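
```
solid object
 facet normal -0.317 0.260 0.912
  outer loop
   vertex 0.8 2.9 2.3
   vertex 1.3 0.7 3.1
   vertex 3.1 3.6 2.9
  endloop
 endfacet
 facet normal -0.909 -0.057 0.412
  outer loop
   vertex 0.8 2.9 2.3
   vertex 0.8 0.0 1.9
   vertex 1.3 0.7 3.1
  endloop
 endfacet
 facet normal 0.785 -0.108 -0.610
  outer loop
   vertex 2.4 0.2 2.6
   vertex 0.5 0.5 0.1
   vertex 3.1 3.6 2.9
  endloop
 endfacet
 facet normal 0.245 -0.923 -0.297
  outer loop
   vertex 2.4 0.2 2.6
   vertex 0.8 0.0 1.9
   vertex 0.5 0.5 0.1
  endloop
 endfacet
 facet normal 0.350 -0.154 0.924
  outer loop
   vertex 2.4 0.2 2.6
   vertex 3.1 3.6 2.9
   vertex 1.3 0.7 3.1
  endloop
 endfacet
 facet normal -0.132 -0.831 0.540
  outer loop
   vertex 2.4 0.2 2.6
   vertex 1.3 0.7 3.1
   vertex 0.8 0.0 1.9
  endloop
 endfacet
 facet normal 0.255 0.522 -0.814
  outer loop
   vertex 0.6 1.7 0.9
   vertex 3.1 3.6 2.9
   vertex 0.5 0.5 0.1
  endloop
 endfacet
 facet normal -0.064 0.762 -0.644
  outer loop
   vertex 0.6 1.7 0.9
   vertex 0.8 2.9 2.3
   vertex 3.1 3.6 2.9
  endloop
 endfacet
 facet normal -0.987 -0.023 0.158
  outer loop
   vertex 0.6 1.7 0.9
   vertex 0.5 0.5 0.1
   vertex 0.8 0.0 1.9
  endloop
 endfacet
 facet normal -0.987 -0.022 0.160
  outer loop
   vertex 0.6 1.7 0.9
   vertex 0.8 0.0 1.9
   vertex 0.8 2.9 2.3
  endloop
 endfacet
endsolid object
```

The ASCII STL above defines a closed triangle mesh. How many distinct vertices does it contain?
7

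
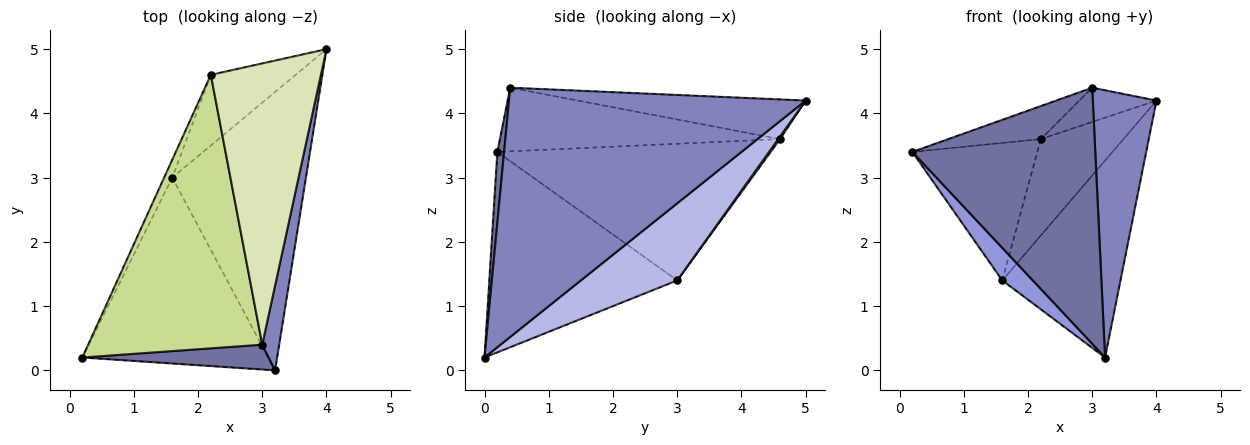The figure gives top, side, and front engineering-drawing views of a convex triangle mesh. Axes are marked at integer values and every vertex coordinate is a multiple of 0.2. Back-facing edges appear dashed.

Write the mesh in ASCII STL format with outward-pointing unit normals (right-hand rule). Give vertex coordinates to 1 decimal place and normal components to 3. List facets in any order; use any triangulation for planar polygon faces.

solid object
 facet normal 0.037 -0.995 0.096
  outer loop
   vertex 3.0 0.4 4.4
   vertex 0.2 0.2 3.4
   vertex 3.2 0.0 0.2
  endloop
 endfacet
 facet normal 0.976 -0.209 0.066
  outer loop
   vertex 3.0 0.4 4.4
   vertex 3.2 0.0 0.2
   vertex 4.0 5.0 4.2
  endloop
 endfacet
 facet normal -0.728 -0.118 -0.675
  outer loop
   vertex 1.6 3.0 1.4
   vertex 3.2 0.0 0.2
   vertex 0.2 0.2 3.4
  endloop
 endfacet
 facet normal 0.426 0.523 -0.738
  outer loop
   vertex 1.6 3.0 1.4
   vertex 4.0 5.0 4.2
   vertex 3.2 0.0 0.2
  endloop
 endfacet
 facet normal -0.908 0.415 -0.054
  outer loop
   vertex 2.2 4.6 3.6
   vertex 1.6 3.0 1.4
   vertex 0.2 0.2 3.4
  endloop
 endfacet
 facet normal 0.018 0.806 -0.591
  outer loop
   vertex 2.2 4.6 3.6
   vertex 4.0 5.0 4.2
   vertex 1.6 3.0 1.4
  endloop
 endfacet
 facet normal -0.341 0.113 0.933
  outer loop
   vertex 2.2 4.6 3.6
   vertex 0.2 0.2 3.4
   vertex 3.0 0.4 4.4
  endloop
 endfacet
 facet normal -0.337 0.114 0.935
  outer loop
   vertex 2.2 4.6 3.6
   vertex 3.0 0.4 4.4
   vertex 4.0 5.0 4.2
  endloop
 endfacet
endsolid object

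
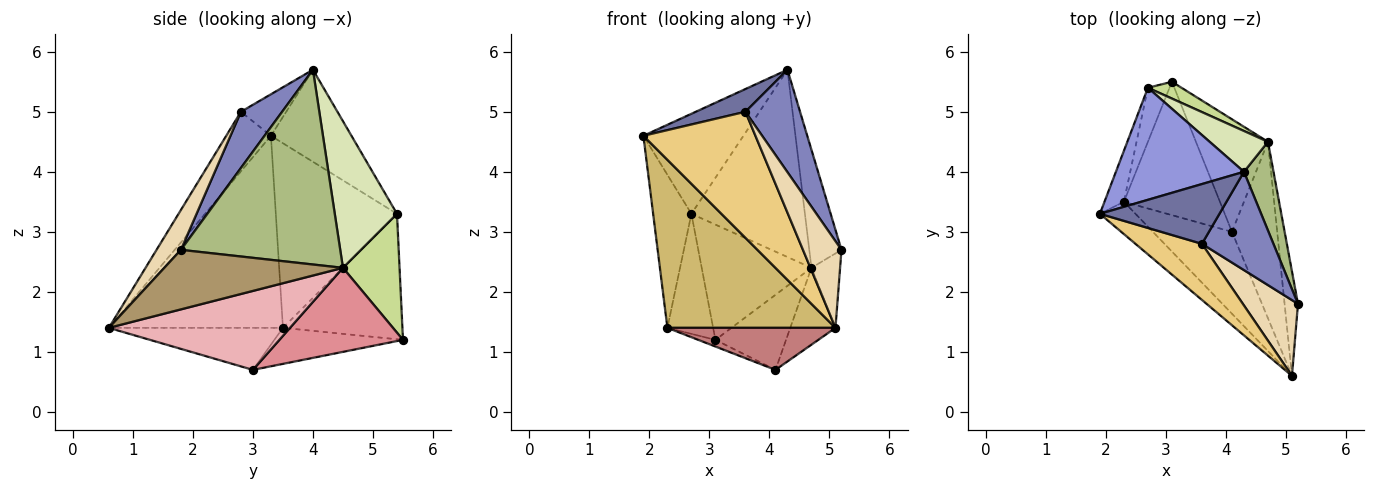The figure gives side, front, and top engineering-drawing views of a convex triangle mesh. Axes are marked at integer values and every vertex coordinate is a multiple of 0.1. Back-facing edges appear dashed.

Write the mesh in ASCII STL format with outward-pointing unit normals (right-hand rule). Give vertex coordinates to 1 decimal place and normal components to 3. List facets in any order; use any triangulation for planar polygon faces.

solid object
 facet normal -0.309 -0.338 0.889
  outer loop
   vertex 3.6 2.8 5.0
   vertex 4.3 4.0 5.7
   vertex 1.9 3.3 4.6
  endloop
 endfacet
 facet normal 0.478 -0.634 0.608
  outer loop
   vertex 3.6 2.8 5.0
   vertex 5.2 1.8 2.7
   vertex 4.3 4.0 5.7
  endloop
 endfacet
 facet normal -0.473 0.587 0.657
  outer loop
   vertex 2.7 5.4 3.3
   vertex 1.9 3.3 4.6
   vertex 4.3 4.0 5.7
  endloop
 endfacet
 facet normal -0.949 0.300 -0.100
  outer loop
   vertex 2.7 5.4 3.3
   vertex 2.3 3.5 1.4
   vertex 1.9 3.3 4.6
  endloop
 endfacet
 facet normal -0.922 0.353 -0.159
  outer loop
   vertex 2.7 5.4 3.3
   vertex 3.1 5.5 1.2
   vertex 2.3 3.5 1.4
  endloop
 endfacet
 facet normal 0.970 0.196 0.147
  outer loop
   vertex 4.7 4.5 2.4
   vertex 4.3 4.0 5.7
   vertex 5.2 1.8 2.7
  endloop
 endfacet
 facet normal 0.454 0.881 0.129
  outer loop
   vertex 4.7 4.5 2.4
   vertex 3.1 5.5 1.2
   vertex 2.7 5.4 3.3
  endloop
 endfacet
 facet normal 0.472 0.861 0.188
  outer loop
   vertex 4.7 4.5 2.4
   vertex 2.7 5.4 3.3
   vertex 4.3 4.0 5.7
  endloop
 endfacet
 facet normal 0.964 0.154 -0.217
  outer loop
   vertex 5.1 0.6 1.4
   vertex 4.7 4.5 2.4
   vertex 5.2 1.8 2.7
  endloop
 endfacet
 facet normal -0.713 -0.689 -0.132
  outer loop
   vertex 5.1 0.6 1.4
   vertex 1.9 3.3 4.6
   vertex 2.3 3.5 1.4
  endloop
 endfacet
 facet normal -0.342 -0.858 0.382
  outer loop
   vertex 5.1 0.6 1.4
   vertex 3.6 2.8 5.0
   vertex 1.9 3.3 4.6
  endloop
 endfacet
 facet normal 0.430 -0.680 0.594
  outer loop
   vertex 5.1 0.6 1.4
   vertex 5.2 1.8 2.7
   vertex 3.6 2.8 5.0
  endloop
 endfacet
 facet normal -0.351 0.047 -0.935
  outer loop
   vertex 4.1 3.0 0.7
   vertex 2.3 3.5 1.4
   vertex 3.1 5.5 1.2
  endloop
 endfacet
 facet normal -0.427 -0.413 -0.804
  outer loop
   vertex 4.1 3.0 0.7
   vertex 5.1 0.6 1.4
   vertex 2.3 3.5 1.4
  endloop
 endfacet
 facet normal 0.697 0.398 -0.597
  outer loop
   vertex 4.1 3.0 0.7
   vertex 3.1 5.5 1.2
   vertex 4.7 4.5 2.4
  endloop
 endfacet
 facet normal 0.848 0.212 -0.486
  outer loop
   vertex 4.1 3.0 0.7
   vertex 4.7 4.5 2.4
   vertex 5.1 0.6 1.4
  endloop
 endfacet
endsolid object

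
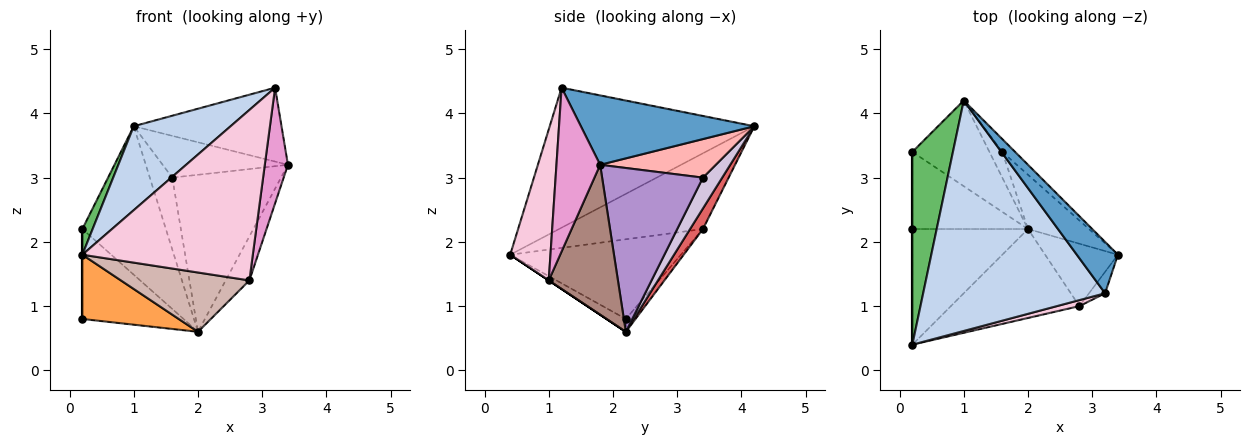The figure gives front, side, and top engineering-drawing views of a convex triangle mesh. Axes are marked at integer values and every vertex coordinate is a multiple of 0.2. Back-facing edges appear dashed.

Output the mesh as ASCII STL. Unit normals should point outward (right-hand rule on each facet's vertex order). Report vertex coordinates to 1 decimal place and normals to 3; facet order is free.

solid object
 facet normal 0.694 0.591 0.411
  outer loop
   vertex 3.2 1.2 4.4
   vertex 3.4 1.8 3.2
   vertex 1.0 4.2 3.8
  endloop
 endfacet
 facet normal -0.586 -0.277 0.761
  outer loop
   vertex 3.2 1.2 4.4
   vertex 1.0 4.2 3.8
   vertex 0.2 0.4 1.8
  endloop
 endfacet
 facet normal -0.097 -0.483 -0.870
  outer loop
   vertex 2.0 2.2 0.6
   vertex 0.2 0.4 1.8
   vertex 0.2 2.2 0.8
  endloop
 endfacet
 facet normal -1.000 0.000 0.000
  outer loop
   vertex 0.2 3.4 2.2
   vertex 0.2 2.2 0.8
   vertex 0.2 0.4 1.8
  endloop
 endfacet
 facet normal -0.880 -0.063 0.471
  outer loop
   vertex 0.2 3.4 2.2
   vertex 0.2 0.4 1.8
   vertex 1.0 4.2 3.8
  endloop
 endfacet
 facet normal -0.072 0.757 -0.649
  outer loop
   vertex 0.2 3.4 2.2
   vertex 2.0 2.2 0.6
   vertex 0.2 2.2 0.8
  endloop
 endfacet
 facet normal 0.132 0.859 -0.495
  outer loop
   vertex 0.2 3.4 2.2
   vertex 1.0 4.2 3.8
   vertex 2.0 2.2 0.6
  endloop
 endfacet
 facet normal 0.662 0.717 -0.221
  outer loop
   vertex 1.6 3.4 3.0
   vertex 1.0 4.2 3.8
   vertex 3.4 1.8 3.2
  endloop
 endfacet
 facet normal 0.659 0.711 -0.246
  outer loop
   vertex 1.6 3.4 3.0
   vertex 3.4 1.8 3.2
   vertex 2.0 2.2 0.6
  endloop
 endfacet
 facet normal 0.628 0.733 -0.262
  outer loop
   vertex 1.6 3.4 3.0
   vertex 2.0 2.2 0.6
   vertex 1.0 4.2 3.8
  endloop
 endfacet
 facet normal 0.860 0.295 -0.418
  outer loop
   vertex 2.8 1.0 1.4
   vertex 2.0 2.2 0.6
   vertex 3.4 1.8 3.2
  endloop
 endfacet
 facet normal 0.000 -0.555 -0.832
  outer loop
   vertex 2.8 1.0 1.4
   vertex 0.2 0.4 1.8
   vertex 2.0 2.2 0.6
  endloop
 endfacet
 facet normal 0.880 -0.466 -0.086
  outer loop
   vertex 2.8 1.0 1.4
   vertex 3.4 1.8 3.2
   vertex 3.2 1.2 4.4
  endloop
 endfacet
 facet normal 0.230 -0.973 0.034
  outer loop
   vertex 2.8 1.0 1.4
   vertex 3.2 1.2 4.4
   vertex 0.2 0.4 1.8
  endloop
 endfacet
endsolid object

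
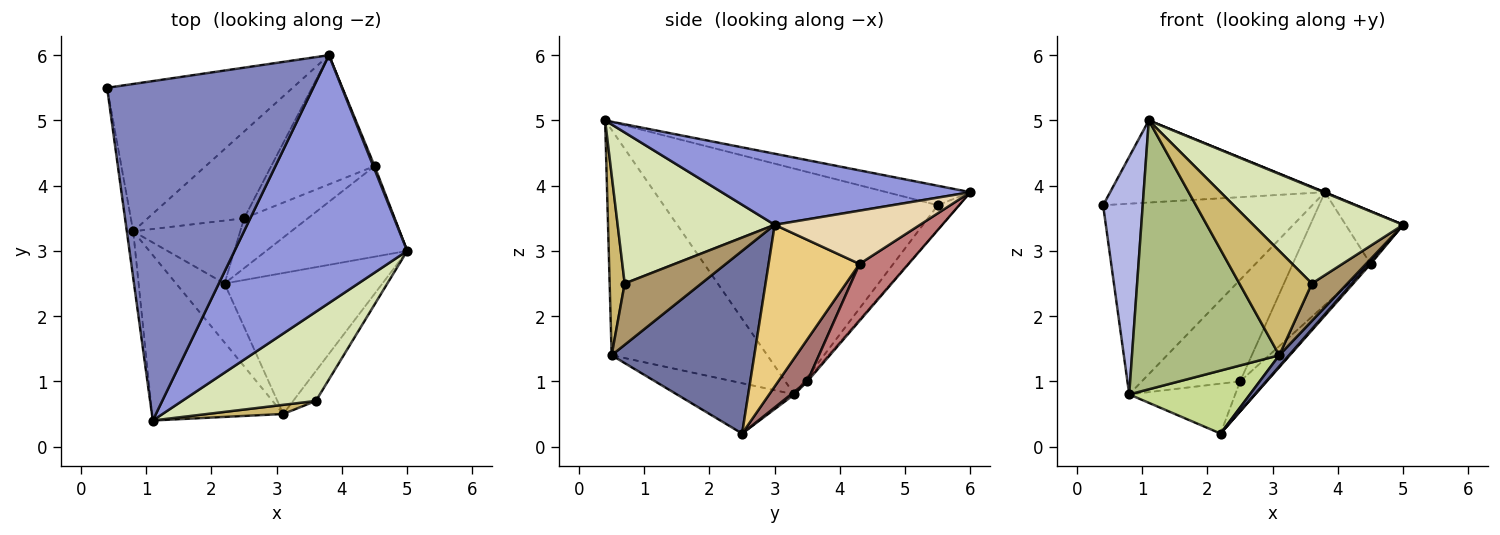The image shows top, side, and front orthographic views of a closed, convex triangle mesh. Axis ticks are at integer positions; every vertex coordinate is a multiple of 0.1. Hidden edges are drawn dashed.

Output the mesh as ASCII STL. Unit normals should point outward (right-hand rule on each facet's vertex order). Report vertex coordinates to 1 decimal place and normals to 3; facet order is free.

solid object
 facet normal 0.756 -0.052 -0.653
  outer loop
   vertex 3.1 0.5 1.4
   vertex 2.2 2.5 0.2
   vertex 5.0 3.0 3.4
  endloop
 endfacet
 facet normal -0.091 0.234 0.968
  outer loop
   vertex 3.8 6.0 3.9
   vertex 0.4 5.5 3.7
   vertex 1.1 0.4 5.0
  endloop
 endfacet
 facet normal 0.381 -0.002 0.925
  outer loop
   vertex 3.8 6.0 3.9
   vertex 1.1 0.4 5.0
   vertex 5.0 3.0 3.4
  endloop
 endfacet
 facet normal -0.989 -0.143 -0.028
  outer loop
   vertex 0.8 3.3 0.8
   vertex 1.1 0.4 5.0
   vertex 0.4 5.5 3.7
  endloop
 endfacet
 facet normal -0.080 0.789 -0.609
  outer loop
   vertex 0.8 3.3 0.8
   vertex 0.4 5.5 3.7
   vertex 3.8 6.0 3.9
  endloop
 endfacet
 facet normal -0.669 -0.633 -0.389
  outer loop
   vertex 0.8 3.3 0.8
   vertex 3.1 0.5 1.4
   vertex 1.1 0.4 5.0
  endloop
 endfacet
 facet normal -0.579 -0.595 -0.557
  outer loop
   vertex 0.8 3.3 0.8
   vertex 2.2 2.5 0.2
   vertex 3.1 0.5 1.4
  endloop
 endfacet
 facet normal 0.609 -0.582 0.539
  outer loop
   vertex 3.6 0.7 2.5
   vertex 5.0 3.0 3.4
   vertex 1.1 0.4 5.0
  endloop
 endfacet
 facet normal 0.860 -0.399 -0.318
  outer loop
   vertex 3.6 0.7 2.5
   vertex 3.1 0.5 1.4
   vertex 5.0 3.0 3.4
  endloop
 endfacet
 facet normal 0.202 -0.976 0.085
  outer loop
   vertex 3.6 0.7 2.5
   vertex 1.1 0.4 5.0
   vertex 3.1 0.5 1.4
  endloop
 endfacet
 facet normal 0.754 -0.014 -0.657
  outer loop
   vertex 4.5 4.3 2.8
   vertex 5.0 3.0 3.4
   vertex 2.2 2.5 0.2
  endloop
 endfacet
 facet normal 0.930 0.368 0.023
  outer loop
   vertex 4.5 4.3 2.8
   vertex 3.8 6.0 3.9
   vertex 5.0 3.0 3.4
  endloop
 endfacet
 facet normal 0.492 0.449 -0.746
  outer loop
   vertex 2.5 3.5 1.0
   vertex 4.5 4.3 2.8
   vertex 2.2 2.5 0.2
  endloop
 endfacet
 facet normal 0.383 0.608 -0.696
  outer loop
   vertex 2.5 3.5 1.0
   vertex 3.8 6.0 3.9
   vertex 4.5 4.3 2.8
  endloop
 endfacet
 facet normal 0.019 0.621 -0.784
  outer loop
   vertex 2.5 3.5 1.0
   vertex 2.2 2.5 0.2
   vertex 0.8 3.3 0.8
  endloop
 endfacet
 facet normal -0.013 0.760 -0.650
  outer loop
   vertex 2.5 3.5 1.0
   vertex 0.8 3.3 0.8
   vertex 3.8 6.0 3.9
  endloop
 endfacet
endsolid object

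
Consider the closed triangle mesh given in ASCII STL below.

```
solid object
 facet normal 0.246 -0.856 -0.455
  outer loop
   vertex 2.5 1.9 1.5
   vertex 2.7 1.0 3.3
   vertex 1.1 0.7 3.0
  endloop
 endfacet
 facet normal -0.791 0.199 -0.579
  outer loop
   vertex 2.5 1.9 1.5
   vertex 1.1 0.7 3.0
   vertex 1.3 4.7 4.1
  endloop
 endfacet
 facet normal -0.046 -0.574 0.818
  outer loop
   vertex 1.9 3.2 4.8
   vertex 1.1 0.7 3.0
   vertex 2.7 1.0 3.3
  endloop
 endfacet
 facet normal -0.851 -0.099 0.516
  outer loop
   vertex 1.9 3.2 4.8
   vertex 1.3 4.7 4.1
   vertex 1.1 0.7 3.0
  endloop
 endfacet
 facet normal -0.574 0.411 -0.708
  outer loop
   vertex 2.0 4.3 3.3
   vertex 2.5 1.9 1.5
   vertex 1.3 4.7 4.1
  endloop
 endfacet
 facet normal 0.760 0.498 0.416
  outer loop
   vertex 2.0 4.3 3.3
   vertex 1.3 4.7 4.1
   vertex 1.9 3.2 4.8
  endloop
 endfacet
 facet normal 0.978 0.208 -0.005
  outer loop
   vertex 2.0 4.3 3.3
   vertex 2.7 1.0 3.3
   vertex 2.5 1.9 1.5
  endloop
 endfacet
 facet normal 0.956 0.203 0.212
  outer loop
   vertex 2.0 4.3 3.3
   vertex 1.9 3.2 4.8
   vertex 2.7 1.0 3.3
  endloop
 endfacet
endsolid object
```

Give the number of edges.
12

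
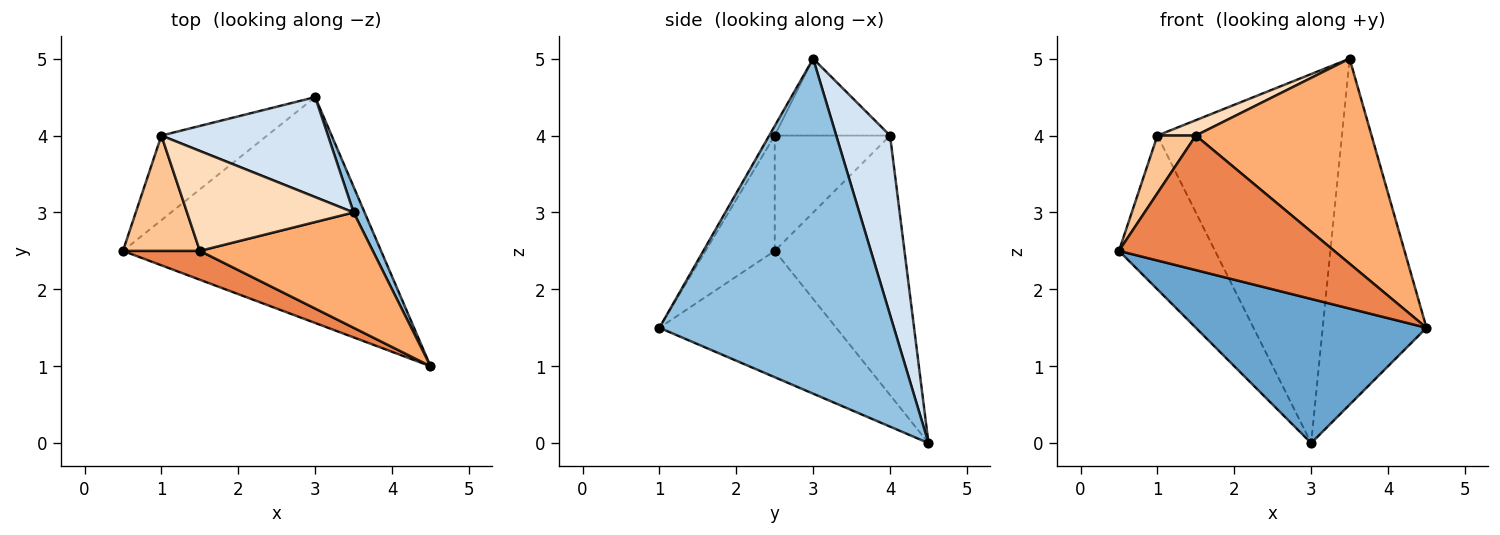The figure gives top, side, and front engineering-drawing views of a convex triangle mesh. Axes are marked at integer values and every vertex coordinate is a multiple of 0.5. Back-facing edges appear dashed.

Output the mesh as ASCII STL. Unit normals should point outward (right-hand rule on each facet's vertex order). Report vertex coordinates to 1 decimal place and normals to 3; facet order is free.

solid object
 facet normal -0.381 -0.497 -0.779
  outer loop
   vertex 3.0 4.5 0.0
   vertex 4.5 1.0 1.5
   vertex 0.5 2.5 2.5
  endloop
 endfacet
 facet normal 0.914 0.405 0.030
  outer loop
   vertex 3.5 3.0 5.0
   vertex 4.5 1.0 1.5
   vertex 3.0 4.5 0.0
  endloop
 endfacet
 facet normal -0.764 0.566 -0.311
  outer loop
   vertex 1.0 4.0 4.0
   vertex 3.0 4.5 0.0
   vertex 0.5 2.5 2.5
  endloop
 endfacet
 facet normal 0.271 0.929 0.252
  outer loop
   vertex 1.0 4.0 4.0
   vertex 3.5 3.0 5.0
   vertex 3.0 4.5 0.0
  endloop
 endfacet
 facet normal -0.300 -0.933 0.200
  outer loop
   vertex 1.5 2.5 4.0
   vertex 0.5 2.5 2.5
   vertex 4.5 1.0 1.5
  endloop
 endfacet
 facet normal -0.027 -0.871 0.490
  outer loop
   vertex 1.5 2.5 4.0
   vertex 4.5 1.0 1.5
   vertex 3.5 3.0 5.0
  endloop
 endfacet
 facet normal -0.802 -0.267 0.535
  outer loop
   vertex 1.5 2.5 4.0
   vertex 1.0 4.0 4.0
   vertex 0.5 2.5 2.5
  endloop
 endfacet
 facet normal -0.415 -0.138 0.899
  outer loop
   vertex 1.5 2.5 4.0
   vertex 3.5 3.0 5.0
   vertex 1.0 4.0 4.0
  endloop
 endfacet
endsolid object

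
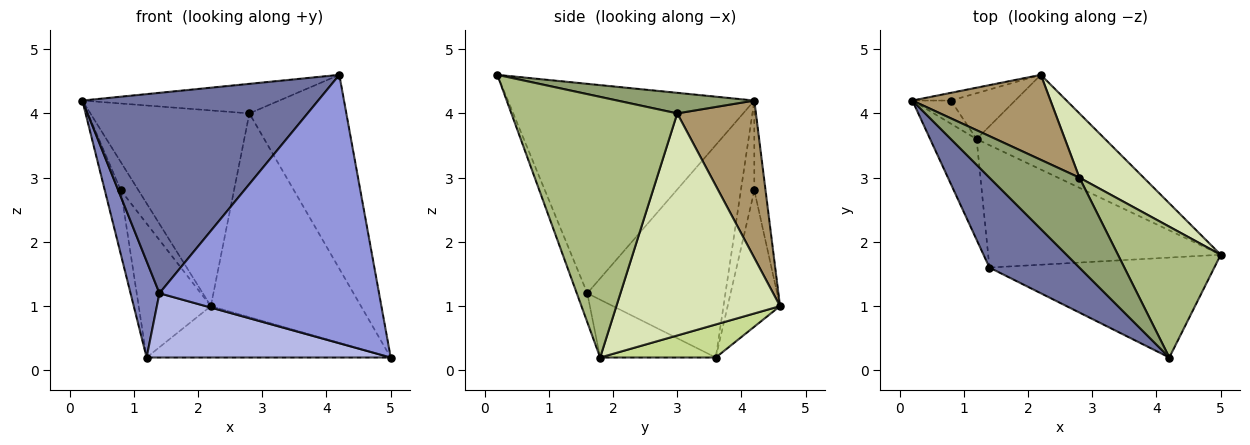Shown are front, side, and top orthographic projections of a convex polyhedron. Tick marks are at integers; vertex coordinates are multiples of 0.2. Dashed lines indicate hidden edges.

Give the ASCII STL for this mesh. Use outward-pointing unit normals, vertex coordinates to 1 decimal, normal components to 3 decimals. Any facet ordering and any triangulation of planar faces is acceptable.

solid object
 facet normal -0.690 -0.660 0.296
  outer loop
   vertex 1.4 1.6 1.2
   vertex 4.2 0.2 4.6
   vertex 0.2 4.2 4.2
  endloop
 endfacet
 facet normal -0.957 -0.200 -0.209
  outer loop
   vertex 1.4 1.6 1.2
   vertex 0.2 4.2 4.2
   vertex 1.2 3.6 0.2
  endloop
 endfacet
 facet normal -0.045 -0.936 -0.349
  outer loop
   vertex 1.4 1.6 1.2
   vertex 5.0 1.8 0.2
   vertex 4.2 0.2 4.6
  endloop
 endfacet
 facet normal -0.215 -0.454 -0.865
  outer loop
   vertex 1.4 1.6 1.2
   vertex 1.2 3.6 0.2
   vertex 5.0 1.8 0.2
  endloop
 endfacet
 facet normal 0.212 0.305 0.928
  outer loop
   vertex 2.8 3.0 4.0
   vertex 0.2 4.2 4.2
   vertex 4.2 0.2 4.6
  endloop
 endfacet
 facet normal 0.817 0.478 0.322
  outer loop
   vertex 2.8 3.0 4.0
   vertex 4.2 0.2 4.6
   vertex 5.0 1.8 0.2
  endloop
 endfacet
 facet normal 0.220 0.465 -0.857
  outer loop
   vertex 2.2 4.6 1.0
   vertex 5.0 1.8 0.2
   vertex 1.2 3.6 0.2
  endloop
 endfacet
 facet normal 0.721 0.661 0.208
  outer loop
   vertex 2.2 4.6 1.0
   vertex 2.8 3.0 4.0
   vertex 5.0 1.8 0.2
  endloop
 endfacet
 facet normal 0.413 0.835 0.363
  outer loop
   vertex 2.2 4.6 1.0
   vertex 0.2 4.2 4.2
   vertex 2.8 3.0 4.0
  endloop
 endfacet
 facet normal -0.620 0.738 -0.266
  outer loop
   vertex 0.8 4.2 2.8
   vertex 1.2 3.6 0.2
   vertex 0.2 4.2 4.2
  endloop
 endfacet
 facet normal -0.523 0.822 -0.224
  outer loop
   vertex 0.8 4.2 2.8
   vertex 0.2 4.2 4.2
   vertex 2.2 4.6 1.0
  endloop
 endfacet
 facet normal -0.566 0.780 -0.267
  outer loop
   vertex 0.8 4.2 2.8
   vertex 2.2 4.6 1.0
   vertex 1.2 3.6 0.2
  endloop
 endfacet
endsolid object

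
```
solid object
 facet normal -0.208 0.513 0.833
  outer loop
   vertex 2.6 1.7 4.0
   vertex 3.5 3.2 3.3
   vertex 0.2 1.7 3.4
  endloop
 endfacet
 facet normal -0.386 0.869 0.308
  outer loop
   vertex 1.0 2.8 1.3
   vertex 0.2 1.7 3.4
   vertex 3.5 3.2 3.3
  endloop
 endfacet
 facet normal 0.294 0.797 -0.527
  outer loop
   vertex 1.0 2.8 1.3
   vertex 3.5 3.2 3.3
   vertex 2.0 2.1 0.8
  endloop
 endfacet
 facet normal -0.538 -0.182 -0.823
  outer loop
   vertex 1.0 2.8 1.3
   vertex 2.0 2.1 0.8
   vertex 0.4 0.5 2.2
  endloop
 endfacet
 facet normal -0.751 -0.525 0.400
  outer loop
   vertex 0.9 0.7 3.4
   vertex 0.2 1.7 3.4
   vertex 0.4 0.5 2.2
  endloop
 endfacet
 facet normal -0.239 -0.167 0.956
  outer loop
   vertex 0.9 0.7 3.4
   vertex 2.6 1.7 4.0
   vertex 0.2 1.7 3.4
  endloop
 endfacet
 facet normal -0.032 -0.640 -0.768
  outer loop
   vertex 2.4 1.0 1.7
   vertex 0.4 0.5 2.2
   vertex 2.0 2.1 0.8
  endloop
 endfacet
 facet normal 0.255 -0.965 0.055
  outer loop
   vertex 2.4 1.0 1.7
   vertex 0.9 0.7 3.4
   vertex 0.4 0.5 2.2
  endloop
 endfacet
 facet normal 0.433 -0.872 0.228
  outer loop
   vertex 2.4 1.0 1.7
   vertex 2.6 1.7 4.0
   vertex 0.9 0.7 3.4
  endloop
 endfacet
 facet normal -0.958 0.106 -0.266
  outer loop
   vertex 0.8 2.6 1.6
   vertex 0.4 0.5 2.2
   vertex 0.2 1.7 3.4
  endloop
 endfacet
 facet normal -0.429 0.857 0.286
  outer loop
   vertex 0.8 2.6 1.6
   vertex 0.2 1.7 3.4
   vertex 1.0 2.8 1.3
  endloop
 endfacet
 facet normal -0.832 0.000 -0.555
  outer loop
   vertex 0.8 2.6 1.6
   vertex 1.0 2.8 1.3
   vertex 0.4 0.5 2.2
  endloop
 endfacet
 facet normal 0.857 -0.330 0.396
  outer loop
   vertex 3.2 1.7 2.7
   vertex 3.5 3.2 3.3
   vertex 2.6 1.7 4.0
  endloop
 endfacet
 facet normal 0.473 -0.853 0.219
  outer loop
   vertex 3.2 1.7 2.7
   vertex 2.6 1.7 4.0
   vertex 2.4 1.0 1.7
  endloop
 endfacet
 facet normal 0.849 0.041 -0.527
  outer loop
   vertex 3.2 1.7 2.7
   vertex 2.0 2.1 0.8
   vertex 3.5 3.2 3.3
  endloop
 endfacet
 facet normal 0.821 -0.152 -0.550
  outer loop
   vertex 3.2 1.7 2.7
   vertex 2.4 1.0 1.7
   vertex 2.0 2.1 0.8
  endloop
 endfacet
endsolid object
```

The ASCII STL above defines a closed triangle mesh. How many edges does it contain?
24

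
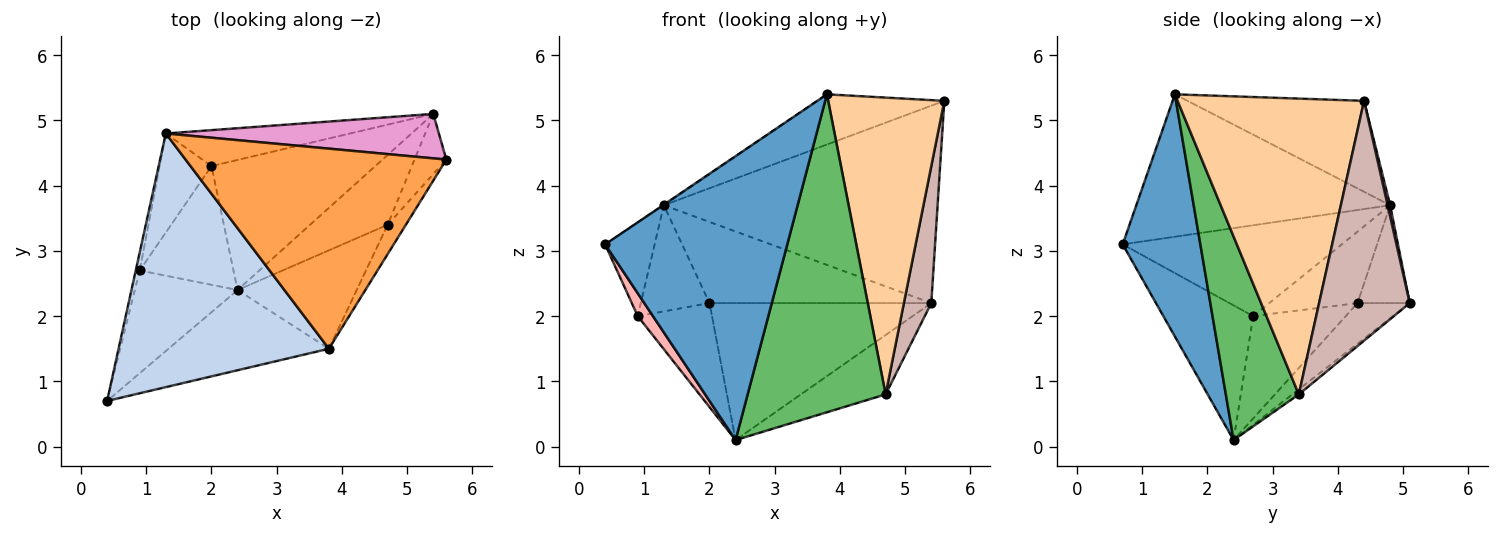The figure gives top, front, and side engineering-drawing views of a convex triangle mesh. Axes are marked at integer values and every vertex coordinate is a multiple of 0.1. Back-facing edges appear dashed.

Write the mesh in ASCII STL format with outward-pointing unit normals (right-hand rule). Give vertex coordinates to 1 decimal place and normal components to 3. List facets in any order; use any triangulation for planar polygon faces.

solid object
 facet normal 0.380 -0.890 -0.251
  outer loop
   vertex 2.4 2.4 0.1
   vertex 3.8 1.5 5.4
   vertex 0.4 0.7 3.1
  endloop
 endfacet
 facet normal -0.561 0.002 0.828
  outer loop
   vertex 1.3 4.8 3.7
   vertex 0.4 0.7 3.1
   vertex 3.8 1.5 5.4
  endloop
 endfacet
 facet normal -0.320 0.231 0.919
  outer loop
   vertex 1.3 4.8 3.7
   vertex 3.8 1.5 5.4
   vertex 5.6 4.4 5.3
  endloop
 endfacet
 facet normal 0.848 -0.528 -0.052
  outer loop
   vertex 4.7 3.4 0.8
   vertex 5.6 4.4 5.3
   vertex 3.8 1.5 5.4
  endloop
 endfacet
 facet normal 0.451 -0.853 -0.264
  outer loop
   vertex 4.7 3.4 0.8
   vertex 3.8 1.5 5.4
   vertex 2.4 2.4 0.1
  endloop
 endfacet
 facet normal -0.635 0.509 -0.581
  outer loop
   vertex 0.9 2.7 2.0
   vertex 2.0 4.3 2.2
   vertex 2.4 2.4 0.1
  endloop
 endfacet
 facet normal -0.685 0.533 -0.497
  outer loop
   vertex 0.9 2.7 2.0
   vertex 1.3 4.8 3.7
   vertex 2.0 4.3 2.2
  endloop
 endfacet
 facet normal -0.788 -0.134 -0.601
  outer loop
   vertex 0.9 2.7 2.0
   vertex 2.4 2.4 0.1
   vertex 0.4 0.7 3.1
  endloop
 endfacet
 facet normal -0.975 0.220 -0.043
  outer loop
   vertex 0.9 2.7 2.0
   vertex 0.4 0.7 3.1
   vertex 1.3 4.8 3.7
  endloop
 endfacet
 facet normal -0.168 0.715 -0.679
  outer loop
   vertex 5.4 5.1 2.2
   vertex 2.4 2.4 0.1
   vertex 2.0 4.3 2.2
  endloop
 endfacet
 facet normal -0.050 0.647 -0.761
  outer loop
   vertex 5.4 5.1 2.2
   vertex 4.7 3.4 0.8
   vertex 2.4 2.4 0.1
  endloop
 endfacet
 facet normal 0.950 -0.287 -0.126
  outer loop
   vertex 5.4 5.1 2.2
   vertex 5.6 4.4 5.3
   vertex 4.7 3.4 0.8
  endloop
 endfacet
 facet normal 0.009 0.976 0.220
  outer loop
   vertex 5.4 5.1 2.2
   vertex 1.3 4.8 3.7
   vertex 5.6 4.4 5.3
  endloop
 endfacet
 facet normal -0.210 0.894 -0.396
  outer loop
   vertex 5.4 5.1 2.2
   vertex 2.0 4.3 2.2
   vertex 1.3 4.8 3.7
  endloop
 endfacet
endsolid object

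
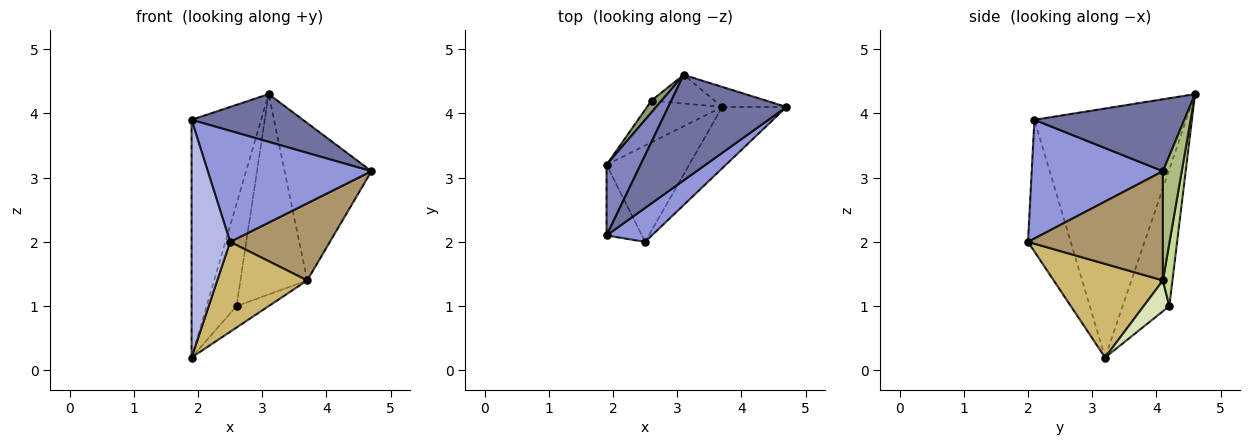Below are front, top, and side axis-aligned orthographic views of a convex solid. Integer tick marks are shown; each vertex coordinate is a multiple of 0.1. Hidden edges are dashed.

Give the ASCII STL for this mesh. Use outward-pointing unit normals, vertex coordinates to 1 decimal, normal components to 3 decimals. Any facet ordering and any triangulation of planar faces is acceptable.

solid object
 facet normal 0.485 -0.360 0.797
  outer loop
   vertex 3.1 4.6 4.3
   vertex 1.9 2.1 3.9
   vertex 4.7 4.1 3.1
  endloop
 endfacet
 facet normal -0.902 0.413 0.123
  outer loop
   vertex 1.9 3.2 0.2
   vertex 1.9 2.1 3.9
   vertex 3.1 4.6 4.3
  endloop
 endfacet
 facet normal 0.608 -0.759 0.232
  outer loop
   vertex 2.5 2.0 2.0
   vertex 4.7 4.1 3.1
   vertex 1.9 2.1 3.9
  endloop
 endfacet
 facet normal -0.728 -0.657 -0.195
  outer loop
   vertex 2.5 2.0 2.0
   vertex 1.9 2.1 3.9
   vertex 1.9 3.2 0.2
  endloop
 endfacet
 facet normal -0.840 0.539 0.062
  outer loop
   vertex 2.6 4.2 1.0
   vertex 1.9 3.2 0.2
   vertex 3.1 4.6 4.3
  endloop
 endfacet
 facet normal 0.210 0.970 -0.124
  outer loop
   vertex 3.7 4.1 1.4
   vertex 3.1 4.6 4.3
   vertex 4.7 4.1 3.1
  endloop
 endfacet
 facet normal 0.140 0.980 -0.140
  outer loop
   vertex 3.7 4.1 1.4
   vertex 2.6 4.2 1.0
   vertex 3.1 4.6 4.3
  endloop
 endfacet
 facet normal 0.343 0.429 -0.836
  outer loop
   vertex 3.7 4.1 1.4
   vertex 1.9 3.2 0.2
   vertex 2.6 4.2 1.0
  endloop
 endfacet
 facet normal 0.727 -0.537 -0.428
  outer loop
   vertex 3.7 4.1 1.4
   vertex 4.7 4.1 3.1
   vertex 2.5 2.0 2.0
  endloop
 endfacet
 facet normal 0.638 -0.525 -0.563
  outer loop
   vertex 3.7 4.1 1.4
   vertex 2.5 2.0 2.0
   vertex 1.9 3.2 0.2
  endloop
 endfacet
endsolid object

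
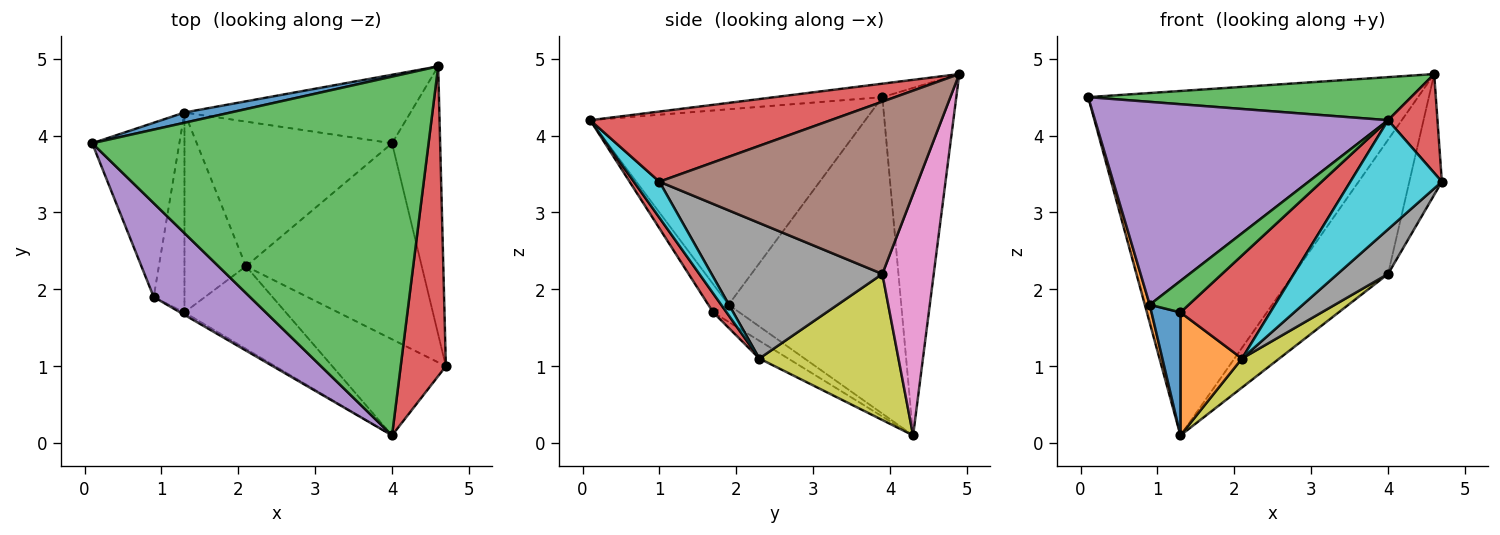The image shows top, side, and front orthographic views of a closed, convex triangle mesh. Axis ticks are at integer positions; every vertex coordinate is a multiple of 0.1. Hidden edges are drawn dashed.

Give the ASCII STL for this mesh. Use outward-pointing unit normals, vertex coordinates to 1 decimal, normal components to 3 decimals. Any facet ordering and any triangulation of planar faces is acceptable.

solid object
 facet normal -0.219 0.975 0.029
  outer loop
   vertex 1.3 4.3 0.1
   vertex 0.1 3.9 4.5
   vertex 4.6 4.9 4.8
  endloop
 endfacet
 facet normal -0.964 -0.027 -0.265
  outer loop
   vertex 0.9 1.9 1.8
   vertex 0.1 3.9 4.5
   vertex 1.3 4.3 0.1
  endloop
 endfacet
 facet normal -0.040 -0.119 0.992
  outer loop
   vertex 4.0 0.1 4.2
   vertex 4.6 4.9 4.8
   vertex 0.1 3.9 4.5
  endloop
 endfacet
 facet normal 0.829 -0.170 0.533
  outer loop
   vertex 4.0 0.1 4.2
   vertex 4.7 1.0 3.4
   vertex 4.6 4.9 4.8
  endloop
 endfacet
 facet normal -0.649 -0.691 0.320
  outer loop
   vertex 4.0 0.1 4.2
   vertex 0.1 3.9 4.5
   vertex 0.9 1.9 1.8
  endloop
 endfacet
 facet normal 0.956 0.120 -0.267
  outer loop
   vertex 4.0 3.9 2.2
   vertex 4.6 4.9 4.8
   vertex 4.7 1.0 3.4
  endloop
 endfacet
 facet normal 0.437 0.801 -0.409
  outer loop
   vertex 4.0 3.9 2.2
   vertex 1.3 4.3 0.1
   vertex 4.6 4.9 4.8
  endloop
 endfacet
 facet normal 0.601 -0.178 -0.779
  outer loop
   vertex 2.1 2.3 1.1
   vertex 4.0 3.9 2.2
   vertex 4.7 1.0 3.4
  endloop
 endfacet
 facet normal 0.591 -0.159 -0.791
  outer loop
   vertex 2.1 2.3 1.1
   vertex 1.3 4.3 0.1
   vertex 4.0 3.9 2.2
  endloop
 endfacet
 facet normal 0.205 -0.734 -0.647
  outer loop
   vertex 2.1 2.3 1.1
   vertex 4.7 1.0 3.4
   vertex 4.0 0.1 4.2
  endloop
 endfacet
 facet normal -0.429 -0.473 -0.769
  outer loop
   vertex 1.3 1.7 1.7
   vertex 0.9 1.9 1.8
   vertex 1.3 4.3 0.1
  endloop
 endfacet
 facet normal -0.239 -0.509 -0.827
  outer loop
   vertex 1.3 1.7 1.7
   vertex 1.3 4.3 0.1
   vertex 2.1 2.3 1.1
  endloop
 endfacet
 facet normal -0.460 -0.885 -0.070
  outer loop
   vertex 1.3 1.7 1.7
   vertex 4.0 0.1 4.2
   vertex 0.9 1.9 1.8
  endloop
 endfacet
 facet normal 0.116 -0.775 -0.621
  outer loop
   vertex 1.3 1.7 1.7
   vertex 2.1 2.3 1.1
   vertex 4.0 0.1 4.2
  endloop
 endfacet
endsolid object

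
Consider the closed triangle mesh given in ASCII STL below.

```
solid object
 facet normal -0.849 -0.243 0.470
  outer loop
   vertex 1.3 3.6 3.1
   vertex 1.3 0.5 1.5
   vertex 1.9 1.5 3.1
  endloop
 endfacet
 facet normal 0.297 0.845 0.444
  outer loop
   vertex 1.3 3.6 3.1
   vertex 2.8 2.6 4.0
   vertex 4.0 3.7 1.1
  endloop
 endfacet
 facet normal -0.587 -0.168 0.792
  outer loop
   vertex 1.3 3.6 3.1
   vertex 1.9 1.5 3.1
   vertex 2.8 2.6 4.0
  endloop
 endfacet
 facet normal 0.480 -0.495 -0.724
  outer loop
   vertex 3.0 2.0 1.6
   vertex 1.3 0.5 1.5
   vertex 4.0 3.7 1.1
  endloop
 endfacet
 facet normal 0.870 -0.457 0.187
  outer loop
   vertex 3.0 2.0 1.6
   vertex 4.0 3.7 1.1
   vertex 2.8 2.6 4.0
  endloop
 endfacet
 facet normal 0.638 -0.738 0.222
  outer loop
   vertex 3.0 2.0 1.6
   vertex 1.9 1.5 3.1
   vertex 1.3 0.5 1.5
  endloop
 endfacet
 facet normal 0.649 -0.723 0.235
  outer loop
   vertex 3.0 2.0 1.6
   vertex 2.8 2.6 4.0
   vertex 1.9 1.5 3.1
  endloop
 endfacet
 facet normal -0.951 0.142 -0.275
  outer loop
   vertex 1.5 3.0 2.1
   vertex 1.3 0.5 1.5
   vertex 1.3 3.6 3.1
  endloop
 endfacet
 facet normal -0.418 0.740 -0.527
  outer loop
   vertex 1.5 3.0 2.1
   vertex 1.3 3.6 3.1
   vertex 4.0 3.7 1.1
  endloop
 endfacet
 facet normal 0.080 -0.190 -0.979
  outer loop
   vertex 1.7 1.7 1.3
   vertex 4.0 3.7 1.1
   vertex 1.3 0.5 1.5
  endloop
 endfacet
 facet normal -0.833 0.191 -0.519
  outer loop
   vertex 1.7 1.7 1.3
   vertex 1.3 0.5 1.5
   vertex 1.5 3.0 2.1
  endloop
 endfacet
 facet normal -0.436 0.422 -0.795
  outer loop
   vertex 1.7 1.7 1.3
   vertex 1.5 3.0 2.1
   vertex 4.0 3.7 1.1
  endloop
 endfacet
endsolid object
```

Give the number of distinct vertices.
8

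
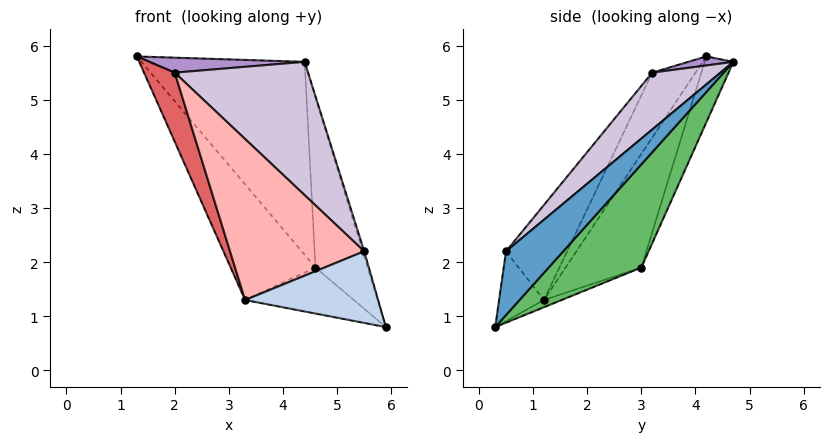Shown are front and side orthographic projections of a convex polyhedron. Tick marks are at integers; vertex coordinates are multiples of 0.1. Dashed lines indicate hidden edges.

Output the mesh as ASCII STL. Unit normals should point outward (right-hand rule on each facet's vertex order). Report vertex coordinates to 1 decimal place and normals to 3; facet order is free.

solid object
 facet normal 0.962 0.026 0.271
  outer loop
   vertex 5.5 0.5 2.2
   vertex 5.9 0.3 0.8
   vertex 4.4 4.7 5.7
  endloop
 endfacet
 facet normal -0.319 -0.947 0.044
  outer loop
   vertex 5.5 0.5 2.2
   vertex 3.3 1.2 1.3
   vertex 5.9 0.3 0.8
  endloop
 endfacet
 facet normal -0.158 0.898 -0.410
  outer loop
   vertex 4.6 3.0 1.9
   vertex 1.3 4.2 5.8
   vertex 4.4 4.7 5.7
  endloop
 endfacet
 facet normal -0.522 0.584 -0.621
  outer loop
   vertex 4.6 3.0 1.9
   vertex 3.3 1.2 1.3
   vertex 1.3 4.2 5.8
  endloop
 endfacet
 facet normal 0.859 0.483 -0.171
  outer loop
   vertex 4.6 3.0 1.9
   vertex 4.4 4.7 5.7
   vertex 5.9 0.3 0.8
  endloop
 endfacet
 facet normal -0.057 0.353 -0.934
  outer loop
   vertex 4.6 3.0 1.9
   vertex 5.9 0.3 0.8
   vertex 3.3 1.2 1.3
  endloop
 endfacet
 facet normal -0.816 -0.578 0.023
  outer loop
   vertex 2.0 3.2 5.5
   vertex 1.3 4.2 5.8
   vertex 3.3 1.2 1.3
  endloop
 endfacet
 facet normal -0.396 -0.870 0.292
  outer loop
   vertex 2.0 3.2 5.5
   vertex 3.3 1.2 1.3
   vertex 5.5 0.5 2.2
  endloop
 endfacet
 facet normal 0.070 -0.241 0.968
  outer loop
   vertex 2.0 3.2 5.5
   vertex 4.4 4.7 5.7
   vertex 1.3 4.2 5.8
  endloop
 endfacet
 facet normal 0.290 -0.567 0.771
  outer loop
   vertex 2.0 3.2 5.5
   vertex 5.5 0.5 2.2
   vertex 4.4 4.7 5.7
  endloop
 endfacet
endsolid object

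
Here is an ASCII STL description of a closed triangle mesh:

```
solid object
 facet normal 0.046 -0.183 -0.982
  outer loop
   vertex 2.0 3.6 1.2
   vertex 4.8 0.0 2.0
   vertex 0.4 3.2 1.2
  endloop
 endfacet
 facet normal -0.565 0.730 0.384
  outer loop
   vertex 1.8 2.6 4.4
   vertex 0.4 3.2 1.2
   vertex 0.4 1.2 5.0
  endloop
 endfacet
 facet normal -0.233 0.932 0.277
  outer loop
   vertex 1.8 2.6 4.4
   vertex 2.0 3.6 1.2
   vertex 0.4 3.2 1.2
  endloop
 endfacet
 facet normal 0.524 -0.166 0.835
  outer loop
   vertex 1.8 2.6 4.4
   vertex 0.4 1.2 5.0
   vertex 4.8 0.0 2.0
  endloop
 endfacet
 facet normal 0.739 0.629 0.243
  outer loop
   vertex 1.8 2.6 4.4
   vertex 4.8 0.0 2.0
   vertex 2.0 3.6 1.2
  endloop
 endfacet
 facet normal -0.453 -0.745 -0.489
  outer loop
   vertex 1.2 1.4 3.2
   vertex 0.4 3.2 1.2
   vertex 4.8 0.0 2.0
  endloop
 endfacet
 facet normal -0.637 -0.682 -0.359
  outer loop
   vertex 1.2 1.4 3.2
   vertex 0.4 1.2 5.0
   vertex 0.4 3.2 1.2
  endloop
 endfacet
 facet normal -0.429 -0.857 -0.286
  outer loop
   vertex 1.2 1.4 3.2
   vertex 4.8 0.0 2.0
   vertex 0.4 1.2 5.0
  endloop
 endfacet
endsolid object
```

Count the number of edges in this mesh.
12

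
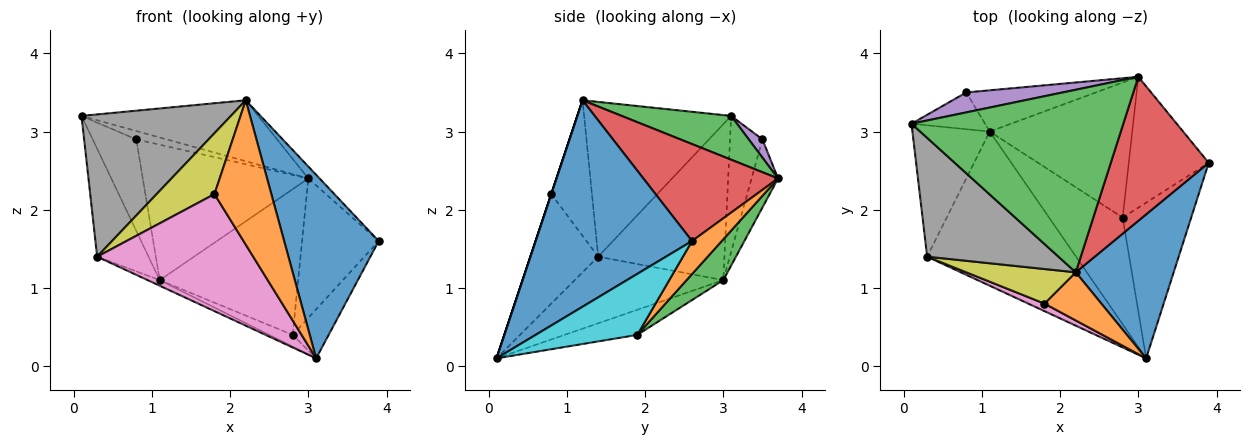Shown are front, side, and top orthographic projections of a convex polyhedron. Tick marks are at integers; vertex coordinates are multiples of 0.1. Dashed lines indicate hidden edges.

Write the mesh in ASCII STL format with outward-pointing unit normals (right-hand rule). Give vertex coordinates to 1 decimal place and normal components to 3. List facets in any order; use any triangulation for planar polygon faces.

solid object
 facet normal 0.793 -0.479 0.376
  outer loop
   vertex 2.2 1.2 3.4
   vertex 3.1 0.1 0.1
   vertex 3.9 2.6 1.6
  endloop
 endfacet
 facet normal 0.000 -0.949 0.316
  outer loop
   vertex 1.8 0.8 2.2
   vertex 3.1 0.1 0.1
   vertex 2.2 1.2 3.4
  endloop
 endfacet
 facet normal 0.192 0.311 0.931
  outer loop
   vertex 3.0 3.7 2.4
   vertex 0.1 3.1 3.2
   vertex 2.2 1.2 3.4
  endloop
 endfacet
 facet normal 0.702 0.059 0.709
  outer loop
   vertex 3.0 3.7 2.4
   vertex 2.2 1.2 3.4
   vertex 3.9 2.6 1.6
  endloop
 endfacet
 facet normal -0.842 0.343 -0.417
  outer loop
   vertex 0.3 1.4 1.4
   vertex 0.1 3.1 3.2
   vertex 1.1 3.0 1.1
  endloop
 endfacet
 facet normal -0.408 0.033 -0.912
  outer loop
   vertex 0.3 1.4 1.4
   vertex 1.1 3.0 1.1
   vertex 3.1 0.1 0.1
  endloop
 endfacet
 facet normal -0.398 -0.916 0.059
  outer loop
   vertex 0.3 1.4 1.4
   vertex 3.1 0.1 0.1
   vertex 1.8 0.8 2.2
  endloop
 endfacet
 facet normal -0.603 -0.612 0.511
  outer loop
   vertex 0.3 1.4 1.4
   vertex 2.2 1.2 3.4
   vertex 0.1 3.1 3.2
  endloop
 endfacet
 facet normal -0.521 -0.742 0.421
  outer loop
   vertex 0.3 1.4 1.4
   vertex 1.8 0.8 2.2
   vertex 2.2 1.2 3.4
  endloop
 endfacet
 facet normal 0.647 0.229 -0.727
  outer loop
   vertex 2.8 1.9 0.4
   vertex 3.9 2.6 1.6
   vertex 3.1 0.1 0.1
  endloop
 endfacet
 facet normal -0.321 0.103 -0.942
  outer loop
   vertex 2.8 1.9 0.4
   vertex 3.1 0.1 0.1
   vertex 1.1 3.0 1.1
  endloop
 endfacet
 facet normal 0.272 0.702 -0.659
  outer loop
   vertex 2.8 1.9 0.4
   vertex 3.0 3.7 2.4
   vertex 3.9 2.6 1.6
  endloop
 endfacet
 facet normal 0.191 0.720 -0.667
  outer loop
   vertex 2.8 1.9 0.4
   vertex 1.1 3.0 1.1
   vertex 3.0 3.7 2.4
  endloop
 endfacet
 facet normal -0.568 0.764 -0.307
  outer loop
   vertex 0.8 3.5 2.9
   vertex 1.1 3.0 1.1
   vertex 0.1 3.1 3.2
  endloop
 endfacet
 facet normal 0.172 0.381 0.909
  outer loop
   vertex 0.8 3.5 2.9
   vertex 0.1 3.1 3.2
   vertex 3.0 3.7 2.4
  endloop
 endfacet
 facet normal -0.151 0.946 -0.288
  outer loop
   vertex 0.8 3.5 2.9
   vertex 3.0 3.7 2.4
   vertex 1.1 3.0 1.1
  endloop
 endfacet
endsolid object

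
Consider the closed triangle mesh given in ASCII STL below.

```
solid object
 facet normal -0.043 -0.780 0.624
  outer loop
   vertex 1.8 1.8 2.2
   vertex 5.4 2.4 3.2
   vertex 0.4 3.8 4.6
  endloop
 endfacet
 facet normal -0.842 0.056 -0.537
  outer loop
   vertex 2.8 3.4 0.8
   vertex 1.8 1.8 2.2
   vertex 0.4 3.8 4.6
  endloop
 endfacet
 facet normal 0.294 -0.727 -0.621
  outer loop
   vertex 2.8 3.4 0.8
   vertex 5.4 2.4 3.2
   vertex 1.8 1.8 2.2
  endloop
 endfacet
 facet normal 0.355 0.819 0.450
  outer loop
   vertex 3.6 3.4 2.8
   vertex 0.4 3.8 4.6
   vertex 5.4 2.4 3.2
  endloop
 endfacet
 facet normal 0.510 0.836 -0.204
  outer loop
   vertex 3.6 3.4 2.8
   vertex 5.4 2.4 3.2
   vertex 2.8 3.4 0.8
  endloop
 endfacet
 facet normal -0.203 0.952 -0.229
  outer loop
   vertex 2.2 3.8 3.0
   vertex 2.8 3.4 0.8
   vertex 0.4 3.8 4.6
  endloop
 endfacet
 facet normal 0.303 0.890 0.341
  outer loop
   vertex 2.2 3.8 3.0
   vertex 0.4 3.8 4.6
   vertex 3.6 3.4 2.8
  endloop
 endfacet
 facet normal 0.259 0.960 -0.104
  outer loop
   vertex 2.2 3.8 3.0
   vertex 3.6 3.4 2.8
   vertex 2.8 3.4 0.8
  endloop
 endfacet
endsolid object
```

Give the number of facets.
8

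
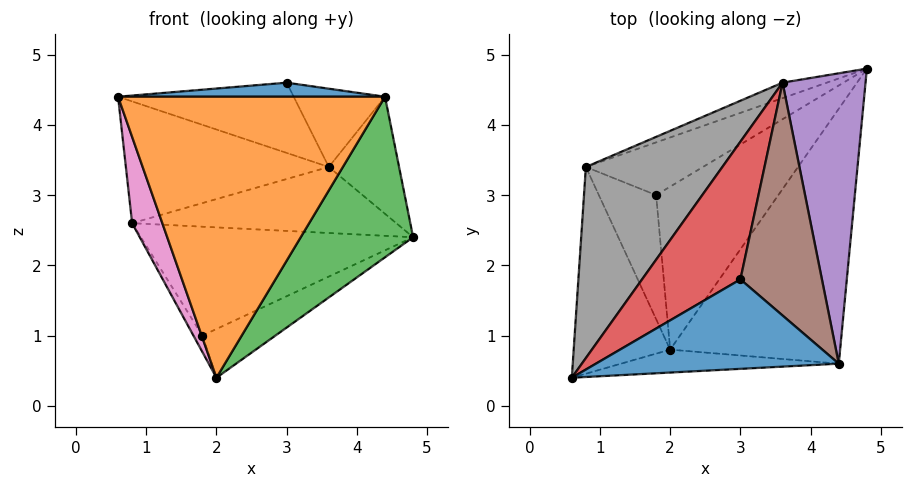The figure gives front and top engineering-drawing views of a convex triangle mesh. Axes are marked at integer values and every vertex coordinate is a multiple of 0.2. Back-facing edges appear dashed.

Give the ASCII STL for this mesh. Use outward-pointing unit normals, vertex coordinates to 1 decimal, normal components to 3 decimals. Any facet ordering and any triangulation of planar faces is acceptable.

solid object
 facet normal 0.008 -0.155 0.988
  outer loop
   vertex 4.4 0.6 4.4
   vertex 3.0 1.8 4.6
   vertex 0.6 0.4 4.4
  endloop
 endfacet
 facet normal 0.052 -0.995 -0.081
  outer loop
   vertex 4.4 0.6 4.4
   vertex 0.6 0.4 4.4
   vertex 2.0 0.8 0.4
  endloop
 endfacet
 facet normal 0.807 -0.315 -0.500
  outer loop
   vertex 4.4 0.6 4.4
   vertex 2.0 0.8 0.4
   vertex 4.8 4.8 2.4
  endloop
 endfacet
 facet normal -0.321 0.430 0.844
  outer loop
   vertex 3.6 4.6 3.4
   vertex 0.6 0.4 4.4
   vertex 3.0 1.8 4.6
  endloop
 endfacet
 facet normal 0.579 0.305 0.756
  outer loop
   vertex 3.6 4.6 3.4
   vertex 4.4 0.6 4.4
   vertex 4.8 4.8 2.4
  endloop
 endfacet
 facet normal 0.378 0.295 0.877
  outer loop
   vertex 3.6 4.6 3.4
   vertex 3.0 1.8 4.6
   vertex 4.4 0.6 4.4
  endloop
 endfacet
 facet normal -0.930 -0.142 -0.340
  outer loop
   vertex 0.8 3.4 2.6
   vertex 2.0 0.8 0.4
   vertex 0.6 0.4 4.4
  endloop
 endfacet
 facet normal -0.426 0.486 0.763
  outer loop
   vertex 0.8 3.4 2.6
   vertex 0.6 0.4 4.4
   vertex 3.6 4.6 3.4
  endloop
 endfacet
 facet normal -0.332 0.918 -0.215
  outer loop
   vertex 0.8 3.4 2.6
   vertex 3.6 4.6 3.4
   vertex 4.8 4.8 2.4
  endloop
 endfacet
 facet normal 0.265 0.276 -0.924
  outer loop
   vertex 1.8 3.0 1.0
   vertex 4.8 4.8 2.4
   vertex 2.0 0.8 0.4
  endloop
 endfacet
 facet normal -0.319 0.853 -0.413
  outer loop
   vertex 1.8 3.0 1.0
   vertex 0.8 3.4 2.6
   vertex 4.8 4.8 2.4
  endloop
 endfacet
 facet normal -0.838 0.072 -0.541
  outer loop
   vertex 1.8 3.0 1.0
   vertex 2.0 0.8 0.4
   vertex 0.8 3.4 2.6
  endloop
 endfacet
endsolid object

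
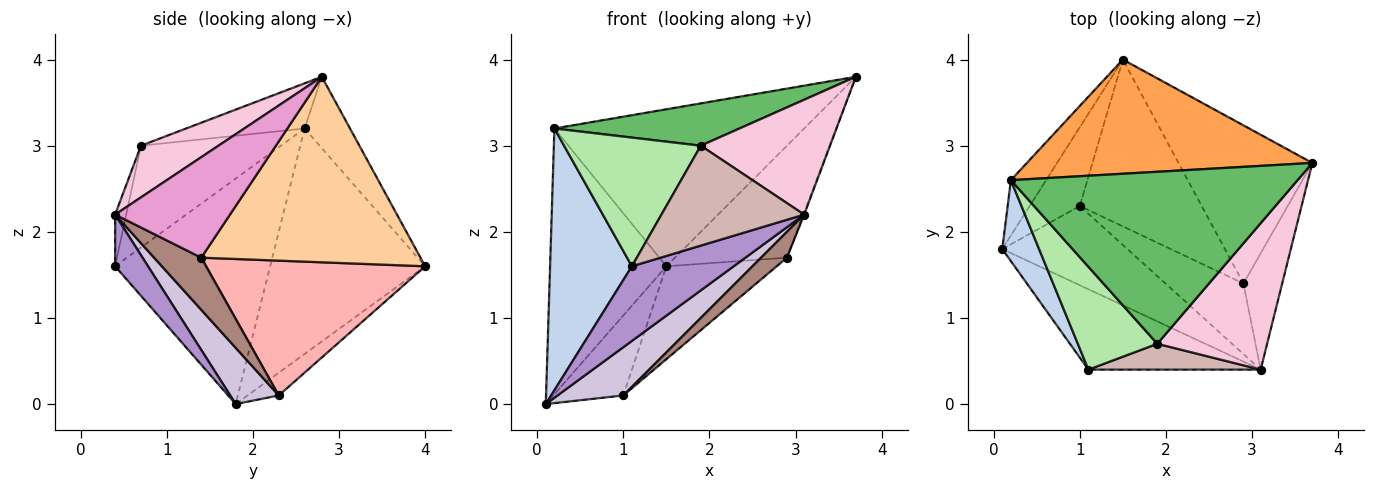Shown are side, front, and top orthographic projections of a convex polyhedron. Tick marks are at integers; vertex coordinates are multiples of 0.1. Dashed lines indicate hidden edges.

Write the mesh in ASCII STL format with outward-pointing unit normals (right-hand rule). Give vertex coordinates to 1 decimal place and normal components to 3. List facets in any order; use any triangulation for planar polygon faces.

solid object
 facet normal -0.794 0.595 -0.124
  outer loop
   vertex 0.2 2.6 3.2
   vertex 1.5 4.0 1.6
   vertex 0.1 1.8 0.0
  endloop
 endfacet
 facet normal -0.875 -0.462 0.143
  outer loop
   vertex 0.2 2.6 3.2
   vertex 0.1 1.8 0.0
   vertex 1.1 0.4 1.6
  endloop
 endfacet
 facet normal -0.145 0.800 0.582
  outer loop
   vertex 0.2 2.6 3.2
   vertex 3.7 2.8 3.8
   vertex 1.5 4.0 1.6
  endloop
 endfacet
 facet normal 0.749 0.383 -0.541
  outer loop
   vertex 2.9 1.4 1.7
   vertex 1.5 4.0 1.6
   vertex 3.7 2.8 3.8
  endloop
 endfacet
 facet normal -0.151 -0.236 0.960
  outer loop
   vertex 1.9 0.7 3.0
   vertex 3.7 2.8 3.8
   vertex 0.2 2.6 3.2
  endloop
 endfacet
 facet normal -0.625 -0.610 0.488
  outer loop
   vertex 1.9 0.7 3.0
   vertex 0.2 2.6 3.2
   vertex 1.1 0.4 1.6
  endloop
 endfacet
 facet normal -0.303 0.679 -0.669
  outer loop
   vertex 1.0 2.3 0.1
   vertex 0.1 1.8 0.0
   vertex 1.5 4.0 1.6
  endloop
 endfacet
 facet normal 0.695 0.350 -0.628
  outer loop
   vertex 1.0 2.3 0.1
   vertex 1.5 4.0 1.6
   vertex 2.9 1.4 1.7
  endloop
 endfacet
 facet normal 0.215 -0.665 -0.716
  outer loop
   vertex 3.1 0.4 2.2
   vertex 1.1 0.4 1.6
   vertex 0.1 1.8 0.0
  endloop
 endfacet
 facet normal 0.358 -0.485 -0.797
  outer loop
   vertex 3.1 0.4 2.2
   vertex 0.1 1.8 0.0
   vertex 1.0 2.3 0.1
  endloop
 endfacet
 facet normal 0.532 -0.291 -0.795
  outer loop
   vertex 3.1 0.4 2.2
   vertex 1.0 2.3 0.1
   vertex 2.9 1.4 1.7
  endloop
 endfacet
 facet normal -0.075 -0.965 0.250
  outer loop
   vertex 3.1 0.4 2.2
   vertex 1.9 0.7 3.0
   vertex 1.1 0.4 1.6
  endloop
 endfacet
 facet normal 0.933 0.007 -0.360
  outer loop
   vertex 3.1 0.4 2.2
   vertex 2.9 1.4 1.7
   vertex 3.7 2.8 3.8
  endloop
 endfacet
 facet normal 0.347 -0.579 0.738
  outer loop
   vertex 3.1 0.4 2.2
   vertex 3.7 2.8 3.8
   vertex 1.9 0.7 3.0
  endloop
 endfacet
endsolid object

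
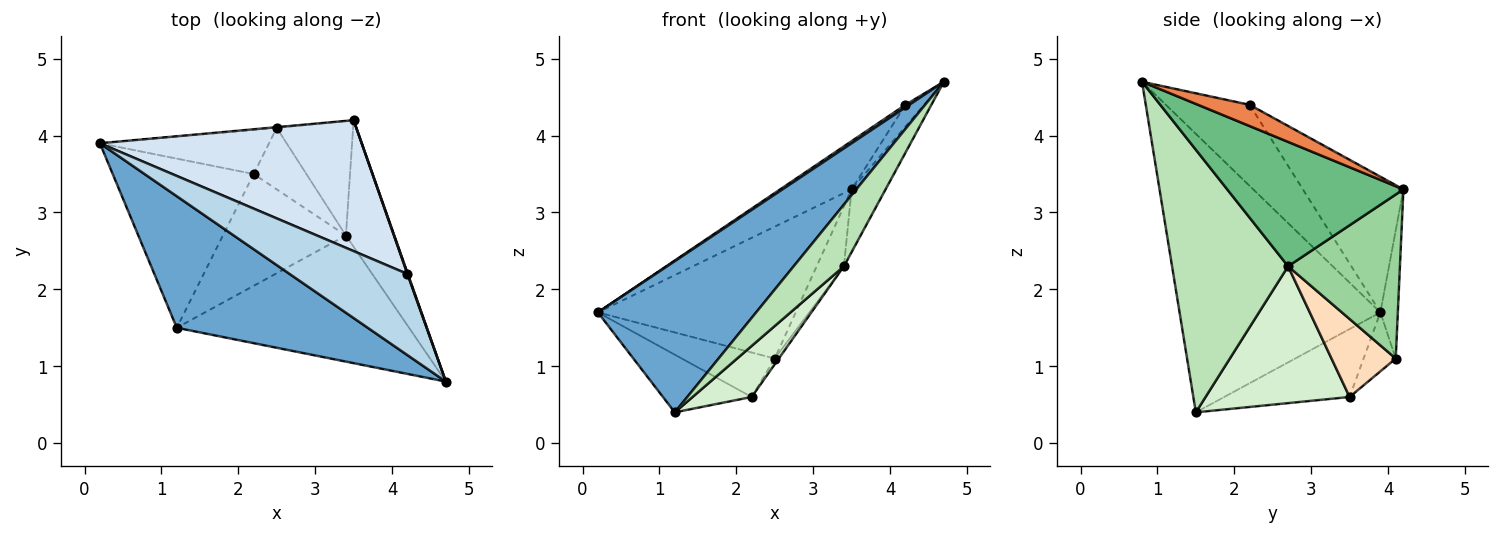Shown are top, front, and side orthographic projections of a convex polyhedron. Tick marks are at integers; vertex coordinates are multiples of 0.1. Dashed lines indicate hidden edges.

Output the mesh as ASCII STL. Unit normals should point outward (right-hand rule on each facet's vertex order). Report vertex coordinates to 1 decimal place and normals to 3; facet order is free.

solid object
 facet normal -0.692 -0.545 0.474
  outer loop
   vertex 1.2 1.5 0.4
   vertex 4.7 0.8 4.7
   vertex 0.2 3.9 1.7
  endloop
 endfacet
 facet normal -0.088 0.996 -0.005
  outer loop
   vertex 2.5 4.1 1.1
   vertex 0.2 3.9 1.7
   vertex 3.5 4.2 3.3
  endloop
 endfacet
 facet normal -0.567 -0.026 0.823
  outer loop
   vertex 4.2 2.2 4.4
   vertex 0.2 3.9 1.7
   vertex 4.7 0.8 4.7
  endloop
 endfacet
 facet normal -0.437 0.311 0.844
  outer loop
   vertex 4.2 2.2 4.4
   vertex 3.5 4.2 3.3
   vertex 0.2 3.9 1.7
  endloop
 endfacet
 facet normal 0.940 0.340 0.020
  outer loop
   vertex 4.2 2.2 4.4
   vertex 4.7 0.8 4.7
   vertex 3.5 4.2 3.3
  endloop
 endfacet
 facet normal -0.415 0.294 -0.861
  outer loop
   vertex 2.2 3.5 0.6
   vertex 1.2 1.5 0.4
   vertex 0.2 3.9 1.7
  endloop
 endfacet
 facet normal -0.238 0.689 -0.684
  outer loop
   vertex 2.2 3.5 0.6
   vertex 0.2 3.9 1.7
   vertex 2.5 4.1 1.1
  endloop
 endfacet
 facet normal 0.827 0.052 -0.559
  outer loop
   vertex 3.4 2.7 2.3
   vertex 2.2 3.5 0.6
   vertex 2.5 4.1 1.1
  endloop
 endfacet
 facet normal 0.917 0.177 -0.357
  outer loop
   vertex 3.4 2.7 2.3
   vertex 3.5 4.2 3.3
   vertex 4.7 0.8 4.7
  endloop
 endfacet
 facet normal 0.885 0.216 -0.412
  outer loop
   vertex 3.4 2.7 2.3
   vertex 2.5 4.1 1.1
   vertex 3.5 4.2 3.3
  endloop
 endfacet
 facet normal 0.713 -0.309 -0.630
  outer loop
   vertex 3.4 2.7 2.3
   vertex 4.7 0.8 4.7
   vertex 1.2 1.5 0.4
  endloop
 endfacet
 facet normal 0.711 -0.292 -0.639
  outer loop
   vertex 3.4 2.7 2.3
   vertex 1.2 1.5 0.4
   vertex 2.2 3.5 0.6
  endloop
 endfacet
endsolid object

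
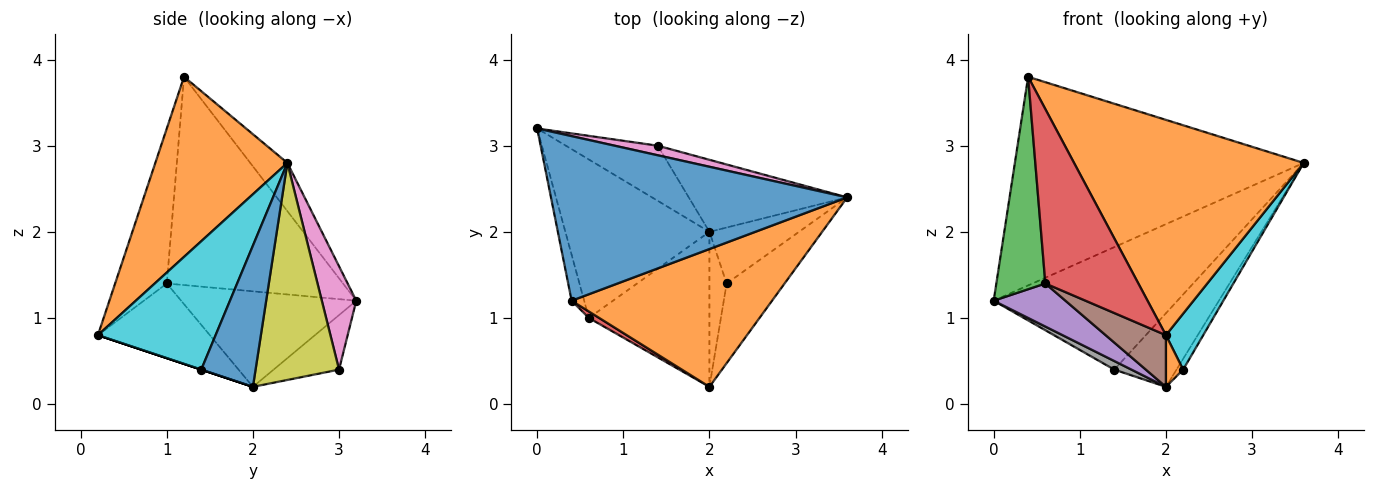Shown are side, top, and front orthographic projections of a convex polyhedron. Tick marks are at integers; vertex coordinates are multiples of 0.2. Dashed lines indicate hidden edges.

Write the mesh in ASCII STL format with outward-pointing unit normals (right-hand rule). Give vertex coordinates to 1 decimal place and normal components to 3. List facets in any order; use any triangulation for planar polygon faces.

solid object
 facet normal -0.100 0.781 0.616
  outer loop
   vertex 0.4 1.2 3.8
   vertex 3.6 2.4 2.8
   vertex 0.0 3.2 1.2
  endloop
 endfacet
 facet normal 0.436 -0.758 0.485
  outer loop
   vertex 0.4 1.2 3.8
   vertex 2.0 0.2 0.8
   vertex 3.6 2.4 2.8
  endloop
 endfacet
 facet normal -0.962 -0.268 -0.058
  outer loop
   vertex 0.6 1.0 1.4
   vertex 0.4 1.2 3.8
   vertex 0.0 3.2 1.2
  endloop
 endfacet
 facet normal -0.485 -0.874 0.032
  outer loop
   vertex 0.6 1.0 1.4
   vertex 2.0 0.2 0.8
   vertex 0.4 1.2 3.8
  endloop
 endfacet
 facet normal -0.539 -0.221 -0.813
  outer loop
   vertex 0.6 1.0 1.4
   vertex 0.0 3.2 1.2
   vertex 2.0 2.0 0.2
  endloop
 endfacet
 facet normal -0.506 -0.273 -0.818
  outer loop
   vertex 0.6 1.0 1.4
   vertex 2.0 2.0 0.2
   vertex 2.0 0.2 0.8
  endloop
 endfacet
 facet normal 0.184 0.980 0.077
  outer loop
   vertex 1.4 3.0 0.4
   vertex 0.0 3.2 1.2
   vertex 3.6 2.4 2.8
  endloop
 endfacet
 facet normal -0.506 -0.133 -0.852
  outer loop
   vertex 1.4 3.0 0.4
   vertex 2.0 2.0 0.2
   vertex 0.0 3.2 1.2
  endloop
 endfacet
 facet normal 0.692 0.516 -0.505
  outer loop
   vertex 1.4 3.0 0.4
   vertex 3.6 2.4 2.8
   vertex 2.0 2.0 0.2
  endloop
 endfacet
 facet normal 0.876 -0.278 -0.395
  outer loop
   vertex 2.2 1.4 0.4
   vertex 3.6 2.4 2.8
   vertex 2.0 0.2 0.8
  endloop
 endfacet
 facet normal 0.840 0.102 -0.533
  outer loop
   vertex 2.2 1.4 0.4
   vertex 2.0 2.0 0.2
   vertex 3.6 2.4 2.8
  endloop
 endfacet
 facet normal 0.000 -0.316 -0.949
  outer loop
   vertex 2.2 1.4 0.4
   vertex 2.0 0.2 0.8
   vertex 2.0 2.0 0.2
  endloop
 endfacet
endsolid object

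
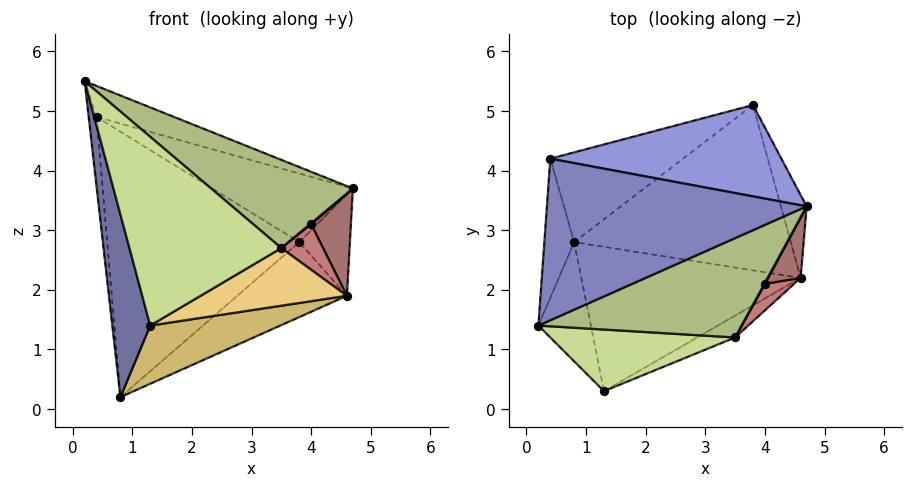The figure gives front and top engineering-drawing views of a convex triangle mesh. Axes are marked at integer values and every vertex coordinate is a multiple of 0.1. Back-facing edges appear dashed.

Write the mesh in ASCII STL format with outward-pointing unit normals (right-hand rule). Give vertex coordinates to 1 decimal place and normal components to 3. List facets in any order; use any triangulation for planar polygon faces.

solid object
 facet normal -0.944 -0.275 -0.180
  outer loop
   vertex 0.8 2.8 0.2
   vertex 1.3 0.3 1.4
   vertex 0.2 1.4 5.5
  endloop
 endfacet
 facet normal 0.295 0.180 0.938
  outer loop
   vertex 0.4 4.2 4.9
   vertex 0.2 1.4 5.5
   vertex 4.7 3.4 3.7
  endloop
 endfacet
 facet normal 0.318 0.569 0.758
  outer loop
   vertex 0.4 4.2 4.9
   vertex 4.7 3.4 3.7
   vertex 3.8 5.1 2.8
  endloop
 endfacet
 facet normal -0.994 0.050 -0.099
  outer loop
   vertex 0.4 4.2 4.9
   vertex 0.8 2.8 0.2
   vertex 0.2 1.4 5.5
  endloop
 endfacet
 facet normal -0.409 0.864 -0.292
  outer loop
   vertex 0.4 4.2 4.9
   vertex 3.8 5.1 2.8
   vertex 0.8 2.8 0.2
  endloop
 endfacet
 facet normal 0.511 -0.571 0.643
  outer loop
   vertex 3.5 1.2 2.7
   vertex 4.7 3.4 3.7
   vertex 0.2 1.4 5.5
  endloop
 endfacet
 facet normal 0.201 -0.931 0.304
  outer loop
   vertex 3.5 1.2 2.7
   vertex 0.2 1.4 5.5
   vertex 1.3 0.3 1.4
  endloop
 endfacet
 facet normal 0.902 0.334 -0.272
  outer loop
   vertex 4.6 2.2 1.9
   vertex 3.8 5.1 2.8
   vertex 4.7 3.4 3.7
  endloop
 endfacet
 facet normal 0.427 0.373 -0.823
  outer loop
   vertex 4.6 2.2 1.9
   vertex 0.8 2.8 0.2
   vertex 3.8 5.1 2.8
  endloop
 endfacet
 facet normal 0.335 -0.352 -0.874
  outer loop
   vertex 4.6 2.2 1.9
   vertex 1.3 0.3 1.4
   vertex 0.8 2.8 0.2
  endloop
 endfacet
 facet normal 0.509 -0.805 -0.305
  outer loop
   vertex 4.6 2.2 1.9
   vertex 3.5 1.2 2.7
   vertex 1.3 0.3 1.4
  endloop
 endfacet
 facet normal 0.577 -0.577 0.577
  outer loop
   vertex 4.0 2.1 3.1
   vertex 4.7 3.4 3.7
   vertex 3.5 1.2 2.7
  endloop
 endfacet
 facet normal 0.758 -0.561 0.332
  outer loop
   vertex 4.0 2.1 3.1
   vertex 4.6 2.2 1.9
   vertex 4.7 3.4 3.7
  endloop
 endfacet
 facet normal 0.755 -0.566 0.330
  outer loop
   vertex 4.0 2.1 3.1
   vertex 3.5 1.2 2.7
   vertex 4.6 2.2 1.9
  endloop
 endfacet
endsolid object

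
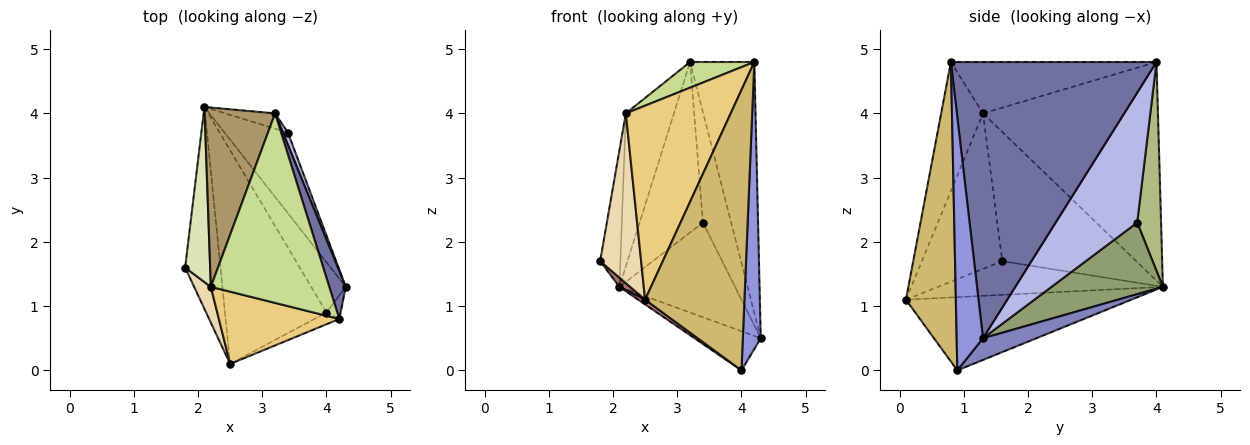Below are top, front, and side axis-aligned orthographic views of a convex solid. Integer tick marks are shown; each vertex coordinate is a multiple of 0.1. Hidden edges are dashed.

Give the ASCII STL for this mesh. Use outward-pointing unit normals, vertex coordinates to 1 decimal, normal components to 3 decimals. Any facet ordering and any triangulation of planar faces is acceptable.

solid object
 facet normal 0.953 0.298 0.057
  outer loop
   vertex 4.2 0.8 4.8
   vertex 4.3 1.3 0.5
   vertex 3.2 4.0 4.8
  endloop
 endfacet
 facet normal 0.444 0.551 -0.707
  outer loop
   vertex 4.0 0.9 0.0
   vertex 2.1 4.1 1.3
   vertex 4.3 1.3 0.5
  endloop
 endfacet
 facet normal 0.826 -0.562 -0.046
  outer loop
   vertex 4.0 0.9 0.0
   vertex 4.3 1.3 0.5
   vertex 4.2 0.8 4.8
  endloop
 endfacet
 facet normal 0.944 0.327 0.036
  outer loop
   vertex 3.4 3.7 2.3
   vertex 3.2 4.0 4.8
   vertex 4.3 1.3 0.5
  endloop
 endfacet
 facet normal 0.591 0.614 -0.523
  outer loop
   vertex 3.4 3.7 2.3
   vertex 4.3 1.3 0.5
   vertex 2.1 4.1 1.3
  endloop
 endfacet
 facet normal 0.351 0.932 -0.084
  outer loop
   vertex 3.4 3.7 2.3
   vertex 2.1 4.1 1.3
   vertex 3.2 4.0 4.8
  endloop
 endfacet
 facet normal -0.395 -0.123 0.910
  outer loop
   vertex 2.2 1.3 4.0
   vertex 4.2 0.8 4.8
   vertex 3.2 4.0 4.8
  endloop
 endfacet
 facet normal -0.971 0.147 0.188
  outer loop
   vertex 2.2 1.3 4.0
   vertex 2.1 4.1 1.3
   vertex 1.8 1.6 1.7
  endloop
 endfacet
 facet normal -0.921 0.253 0.297
  outer loop
   vertex 2.2 1.3 4.0
   vertex 3.2 4.0 4.8
   vertex 2.1 4.1 1.3
  endloop
 endfacet
 facet normal 0.449 -0.893 -0.037
  outer loop
   vertex 2.5 0.1 1.1
   vertex 4.0 0.9 0.0
   vertex 4.2 0.8 4.8
  endloop
 endfacet
 facet normal -0.350 -0.878 0.327
  outer loop
   vertex 2.5 0.1 1.1
   vertex 4.2 0.8 4.8
   vertex 2.2 1.3 4.0
  endloop
 endfacet
 facet normal -0.887 -0.452 0.095
  outer loop
   vertex 2.5 0.1 1.1
   vertex 2.2 1.3 4.0
   vertex 1.8 1.6 1.7
  endloop
 endfacet
 facet normal -0.690 -0.033 -0.723
  outer loop
   vertex 2.5 0.1 1.1
   vertex 1.8 1.6 1.7
   vertex 2.1 4.1 1.3
  endloop
 endfacet
 facet normal -0.585 -0.018 -0.811
  outer loop
   vertex 2.5 0.1 1.1
   vertex 2.1 4.1 1.3
   vertex 4.0 0.9 0.0
  endloop
 endfacet
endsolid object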